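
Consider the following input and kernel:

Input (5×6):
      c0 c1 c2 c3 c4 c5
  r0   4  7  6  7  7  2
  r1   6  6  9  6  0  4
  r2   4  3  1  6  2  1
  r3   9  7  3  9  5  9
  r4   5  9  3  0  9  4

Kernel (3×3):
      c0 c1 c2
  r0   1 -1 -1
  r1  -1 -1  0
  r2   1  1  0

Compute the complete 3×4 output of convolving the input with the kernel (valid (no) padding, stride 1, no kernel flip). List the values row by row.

-14 -17 -16 0
0 -3 8 8
-2 -2 -16 -2

Output[0,0]: The receptive field on the input at this output position is [4 7 6 / 6 6 9 / 4 3 1]. Elementwise product with the kernel and sum: 4·1 + 7·-1 + 6·-1 + 6·-1 + 6·-1 + 4·1 + 3·1.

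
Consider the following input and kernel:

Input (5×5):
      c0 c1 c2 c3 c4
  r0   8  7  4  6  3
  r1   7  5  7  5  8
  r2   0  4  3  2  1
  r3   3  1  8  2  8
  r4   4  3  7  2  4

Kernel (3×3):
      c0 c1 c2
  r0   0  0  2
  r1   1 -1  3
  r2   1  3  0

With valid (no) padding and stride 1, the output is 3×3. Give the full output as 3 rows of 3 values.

43 38 41
25 42 34
45 27 45

Output[0,0]: The receptive field on the input at this output position is [8 7 4 / 7 5 7 / 0 4 3]. Elementwise product with the kernel and sum: 4·2 + 7·1 + 5·-1 + 7·3 + 0·1 + 4·3.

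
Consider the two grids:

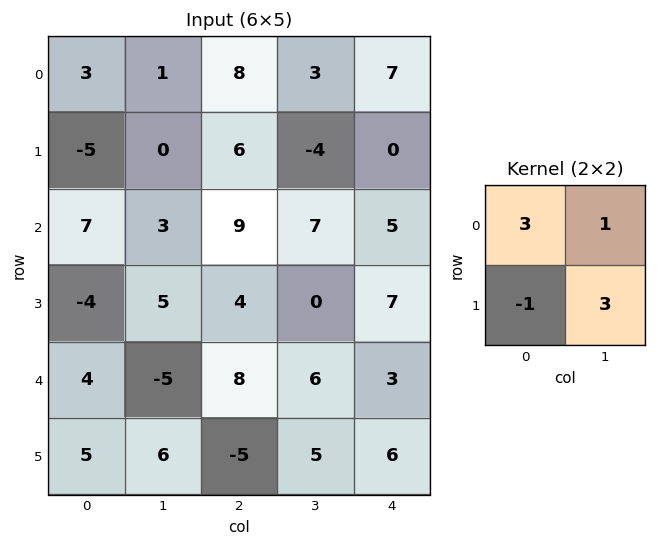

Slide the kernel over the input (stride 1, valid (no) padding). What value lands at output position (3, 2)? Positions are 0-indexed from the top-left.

22

The receptive field on the input at this output position is [4 0 / 8 6]. Elementwise product with the kernel and sum: 4·3 + 0·1 + 8·-1 + 6·3.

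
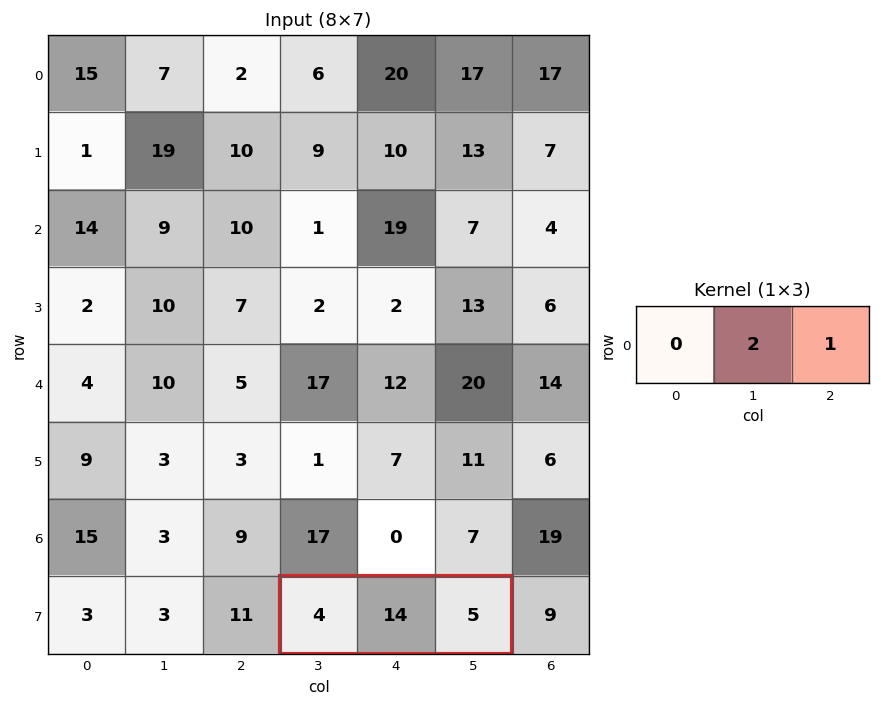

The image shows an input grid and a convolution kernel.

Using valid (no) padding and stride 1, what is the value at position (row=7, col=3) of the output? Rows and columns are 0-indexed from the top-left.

The receptive field on the input at this output position is [4 14 5]. Elementwise product with the kernel and sum: 14·2 + 5·1.

33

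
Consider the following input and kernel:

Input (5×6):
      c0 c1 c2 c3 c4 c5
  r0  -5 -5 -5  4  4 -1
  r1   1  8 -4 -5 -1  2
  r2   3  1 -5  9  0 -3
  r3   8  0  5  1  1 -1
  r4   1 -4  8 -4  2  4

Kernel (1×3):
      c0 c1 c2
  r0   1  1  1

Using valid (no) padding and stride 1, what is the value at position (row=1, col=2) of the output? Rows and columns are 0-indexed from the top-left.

The receptive field on the input at this output position is [-4 -5 -1]. Elementwise product with the kernel and sum: -4·1 + -5·1 + -1·1.

-10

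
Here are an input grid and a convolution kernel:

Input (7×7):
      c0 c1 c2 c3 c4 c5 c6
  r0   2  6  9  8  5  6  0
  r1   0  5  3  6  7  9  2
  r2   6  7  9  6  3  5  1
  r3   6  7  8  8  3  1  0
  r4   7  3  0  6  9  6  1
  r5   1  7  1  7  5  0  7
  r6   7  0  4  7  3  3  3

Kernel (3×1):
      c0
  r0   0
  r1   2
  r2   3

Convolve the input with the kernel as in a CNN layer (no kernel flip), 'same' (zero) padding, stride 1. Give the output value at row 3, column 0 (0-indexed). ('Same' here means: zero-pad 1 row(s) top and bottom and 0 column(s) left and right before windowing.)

33

The receptive field on the zero-padded input at this output position is [6 / 6 / 7]. Elementwise product with the kernel and sum: 6·2 + 7·3.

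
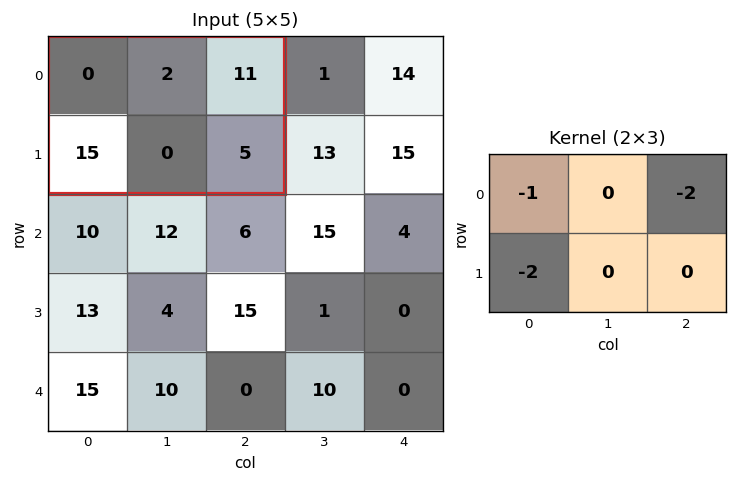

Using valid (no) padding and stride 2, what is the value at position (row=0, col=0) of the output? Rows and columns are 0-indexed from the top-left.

The receptive field on the input at this output position is [0 2 11 / 15 0 5]. Elementwise product with the kernel and sum: 0·-1 + 11·-2 + 15·-2.

-52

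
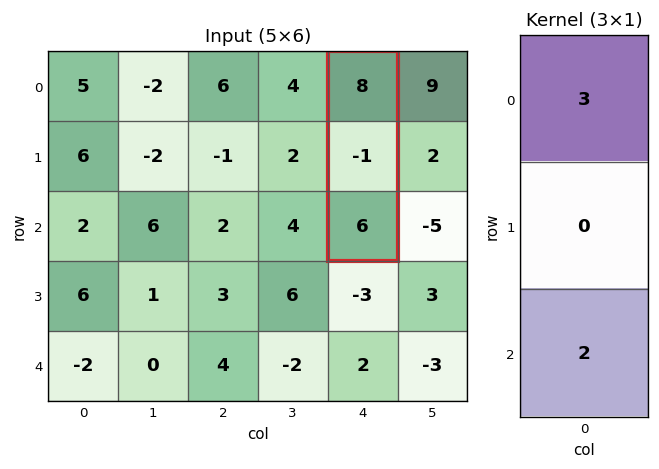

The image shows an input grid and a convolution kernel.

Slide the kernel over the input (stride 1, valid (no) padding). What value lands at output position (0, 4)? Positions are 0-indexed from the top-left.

The receptive field on the input at this output position is [8 / -1 / 6]. Elementwise product with the kernel and sum: 8·3 + 6·2.

36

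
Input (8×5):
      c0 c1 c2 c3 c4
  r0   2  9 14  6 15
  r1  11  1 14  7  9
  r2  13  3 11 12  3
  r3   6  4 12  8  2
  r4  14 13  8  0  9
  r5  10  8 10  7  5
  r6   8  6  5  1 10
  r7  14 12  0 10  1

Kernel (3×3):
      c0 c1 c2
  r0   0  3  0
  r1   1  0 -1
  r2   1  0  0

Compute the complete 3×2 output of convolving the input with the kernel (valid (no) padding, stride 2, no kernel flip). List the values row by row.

37 34
17 54
47 10

Output[0,0]: The receptive field on the input at this output position is [2 9 14 / 11 1 14 / 13 3 11]. Elementwise product with the kernel and sum: 9·3 + 11·1 + 14·-1 + 13·1.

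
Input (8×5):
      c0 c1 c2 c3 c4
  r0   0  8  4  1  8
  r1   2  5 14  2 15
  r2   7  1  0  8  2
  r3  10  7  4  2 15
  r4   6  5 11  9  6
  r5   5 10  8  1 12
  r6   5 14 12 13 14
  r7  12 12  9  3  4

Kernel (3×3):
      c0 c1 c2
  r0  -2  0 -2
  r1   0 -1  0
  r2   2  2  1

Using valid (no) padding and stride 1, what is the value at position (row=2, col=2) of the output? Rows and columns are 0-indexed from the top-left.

The receptive field on the input at this output position is [0 8 2 / 4 2 15 / 11 9 6]. Elementwise product with the kernel and sum: 0·-2 + 2·-2 + 2·-1 + 11·2 + 9·2 + 6·1.

40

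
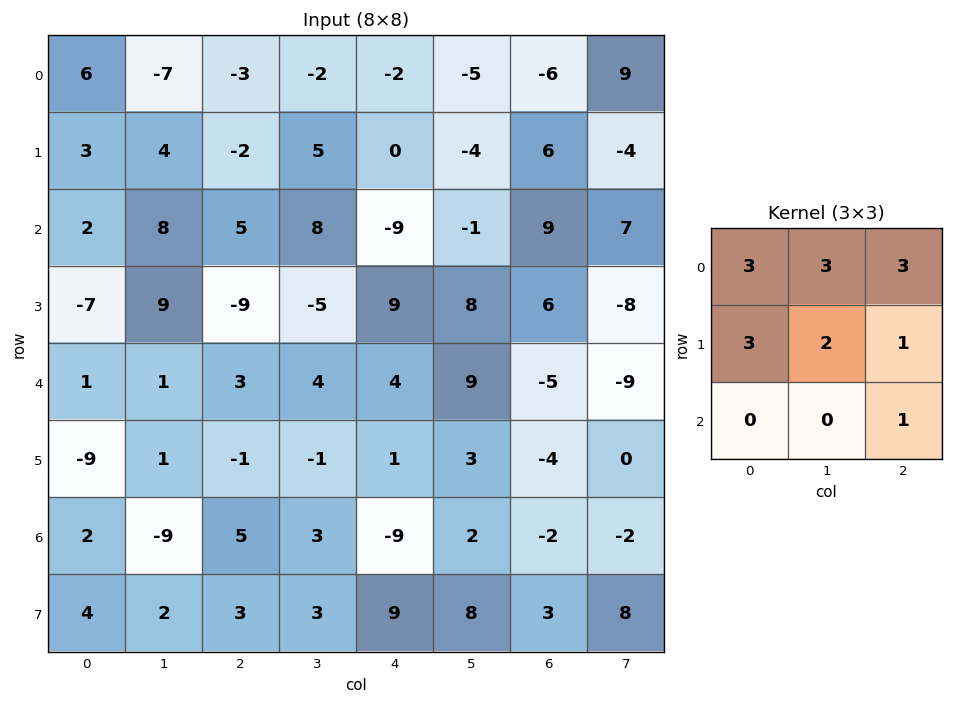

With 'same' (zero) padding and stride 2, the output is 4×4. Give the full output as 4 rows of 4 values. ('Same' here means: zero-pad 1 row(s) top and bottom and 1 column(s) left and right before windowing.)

Output[0,0]: The receptive field on the zero-padded input at this output position is [0 0 0 / 0 6 -7 / 0 3 4]. Elementwise product with the kernel and sum: 0·3 + 0·3 + 0·3 + 0·3 + 6·2 + -7·1 + 4·1.
Output[0,1]: The receptive field on the zero-padded input at this output position is [0 0 0 / -7 -3 -2 / 4 -2 5]. Elementwise product with the kernel and sum: 0·3 + 0·3 + 0·3 + -7·3 + -3·2 + -2·1 + 5·1.

9 -24 -19 -22
42 58 16 8
10 -3 68 26
-27 -14 10 5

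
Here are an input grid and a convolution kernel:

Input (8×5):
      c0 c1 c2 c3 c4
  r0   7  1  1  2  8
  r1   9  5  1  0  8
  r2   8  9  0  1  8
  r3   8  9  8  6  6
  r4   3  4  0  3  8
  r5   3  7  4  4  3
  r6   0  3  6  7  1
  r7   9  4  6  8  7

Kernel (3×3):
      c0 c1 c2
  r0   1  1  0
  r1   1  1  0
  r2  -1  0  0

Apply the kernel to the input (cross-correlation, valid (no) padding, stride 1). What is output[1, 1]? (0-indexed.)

The receptive field on the input at this output position is [5 1 0 / 9 0 1 / 9 8 6]. Elementwise product with the kernel and sum: 5·1 + 1·1 + 9·1 + 0·1 + 9·-1.

6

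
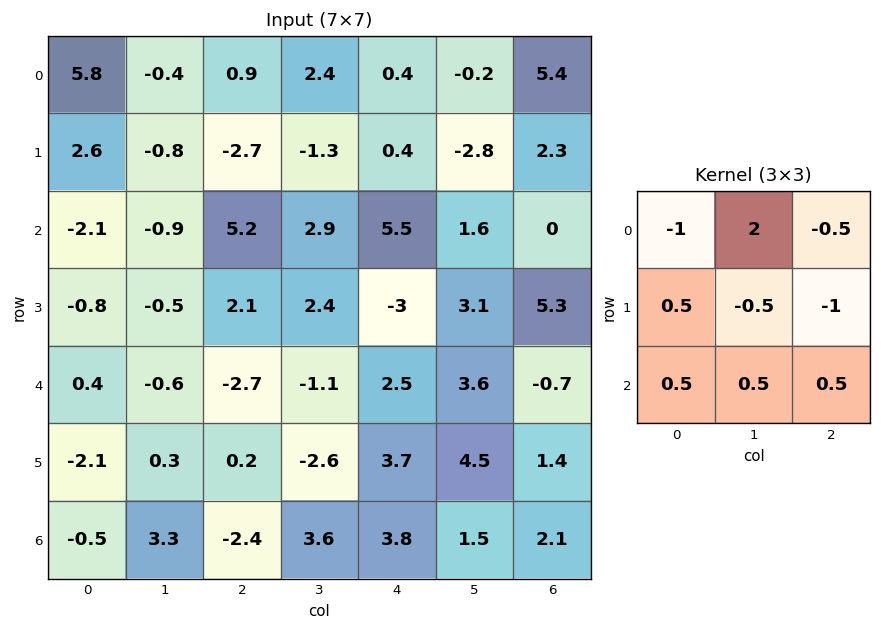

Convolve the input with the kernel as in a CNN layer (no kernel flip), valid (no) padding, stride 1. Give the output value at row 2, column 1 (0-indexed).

The receptive field on the input at this output position is [-0.9 5.2 2.9 / -0.5 2.1 2.4 / -0.6 -2.7 -1.1]. Elementwise product with the kernel and sum: -0.9·-1 + 5.2·2 + 2.9·-0.5 + -0.5·0.5 + 2.1·-0.5 + 2.4·-1 + -0.6·0.5 + -2.7·0.5 + -1.1·0.5.

3.95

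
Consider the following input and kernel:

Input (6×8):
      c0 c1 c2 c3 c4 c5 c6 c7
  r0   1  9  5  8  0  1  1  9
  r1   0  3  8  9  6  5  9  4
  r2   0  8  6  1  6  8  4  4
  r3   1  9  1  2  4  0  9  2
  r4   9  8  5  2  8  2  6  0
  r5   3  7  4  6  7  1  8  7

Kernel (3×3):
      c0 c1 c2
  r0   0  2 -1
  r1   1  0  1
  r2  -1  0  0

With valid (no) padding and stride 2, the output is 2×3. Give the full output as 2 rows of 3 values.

21 24 10
3 -4 17

Output[0,0]: The receptive field on the input at this output position is [1 9 5 / 0 3 8 / 0 8 6]. Elementwise product with the kernel and sum: 9·2 + 5·-1 + 0·1 + 8·1 + 0·-1.
Output[0,1]: The receptive field on the input at this output position is [5 8 0 / 8 9 6 / 6 1 6]. Elementwise product with the kernel and sum: 8·2 + 0·-1 + 8·1 + 6·1 + 6·-1.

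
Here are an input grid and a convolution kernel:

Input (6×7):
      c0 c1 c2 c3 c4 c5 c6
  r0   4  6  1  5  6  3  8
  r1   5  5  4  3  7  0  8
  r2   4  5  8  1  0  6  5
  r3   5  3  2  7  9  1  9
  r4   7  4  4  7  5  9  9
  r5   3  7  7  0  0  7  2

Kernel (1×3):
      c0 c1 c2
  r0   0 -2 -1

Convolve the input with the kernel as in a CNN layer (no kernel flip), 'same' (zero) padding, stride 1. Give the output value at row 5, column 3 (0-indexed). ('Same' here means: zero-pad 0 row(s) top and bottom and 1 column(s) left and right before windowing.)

0

The receptive field on the zero-padded input at this output position is [7 0 0]. Elementwise product with the kernel and sum: 0·-2 + 0·-1.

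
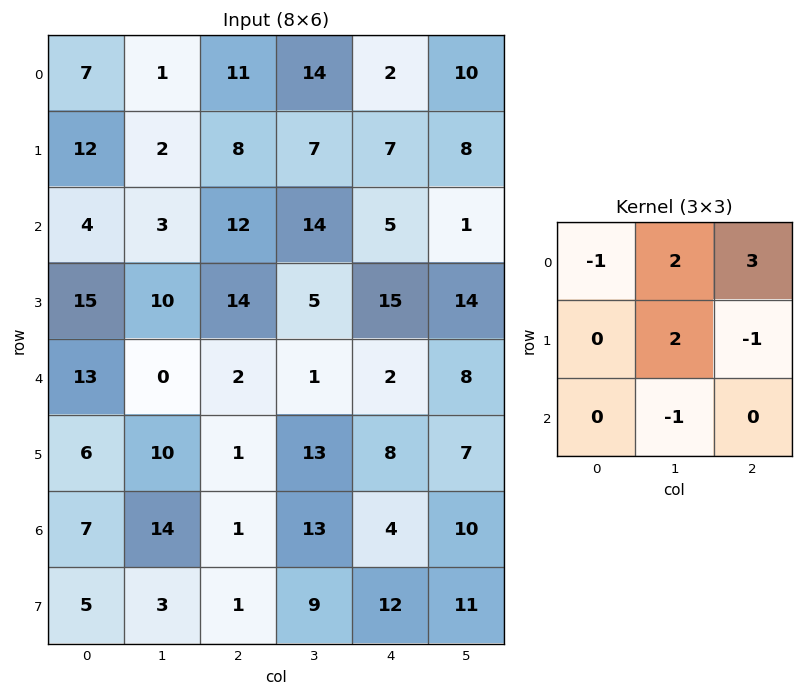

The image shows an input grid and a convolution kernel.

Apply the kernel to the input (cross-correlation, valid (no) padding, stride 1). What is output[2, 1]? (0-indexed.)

The receptive field on the input at this output position is [3 12 14 / 10 14 5 / 0 2 1]. Elementwise product with the kernel and sum: 3·-1 + 12·2 + 14·3 + 14·2 + 5·-1 + 2·-1.

84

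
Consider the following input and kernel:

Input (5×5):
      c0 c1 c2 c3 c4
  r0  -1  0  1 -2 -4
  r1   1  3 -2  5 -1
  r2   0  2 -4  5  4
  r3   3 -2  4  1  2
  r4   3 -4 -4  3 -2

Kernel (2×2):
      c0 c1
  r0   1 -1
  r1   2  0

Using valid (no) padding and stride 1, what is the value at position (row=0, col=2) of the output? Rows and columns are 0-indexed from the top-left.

The receptive field on the input at this output position is [1 -2 / -2 5]. Elementwise product with the kernel and sum: 1·1 + -2·-1 + -2·2.

-1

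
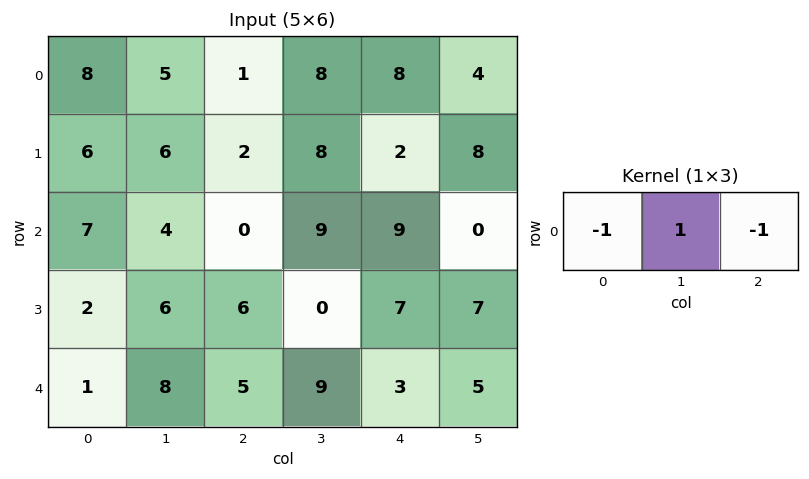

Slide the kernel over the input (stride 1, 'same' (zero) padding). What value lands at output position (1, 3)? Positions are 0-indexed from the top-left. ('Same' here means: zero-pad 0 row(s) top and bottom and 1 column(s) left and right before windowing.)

4

The receptive field on the zero-padded input at this output position is [2 8 2]. Elementwise product with the kernel and sum: 2·-1 + 8·1 + 2·-1.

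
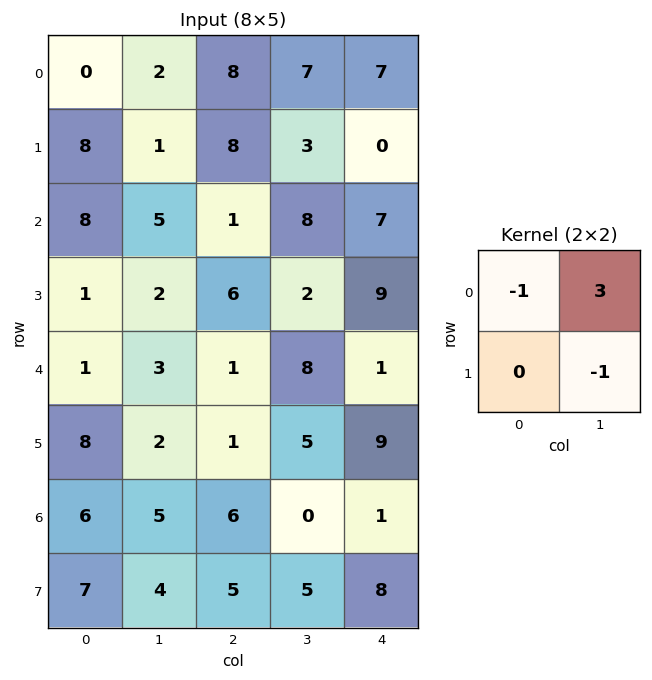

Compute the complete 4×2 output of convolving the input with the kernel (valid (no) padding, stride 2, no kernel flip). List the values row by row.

Output[0,0]: The receptive field on the input at this output position is [0 2 / 8 1]. Elementwise product with the kernel and sum: 0·-1 + 2·3 + 1·-1.

5 10
5 21
6 18
5 -11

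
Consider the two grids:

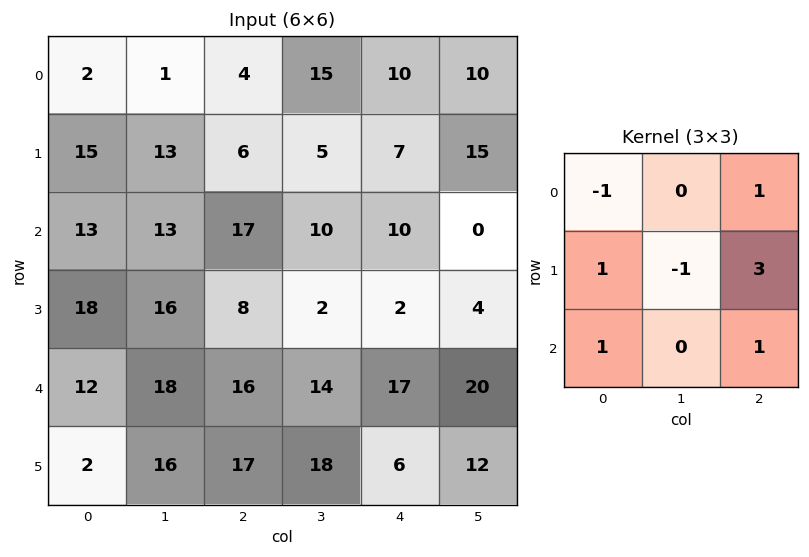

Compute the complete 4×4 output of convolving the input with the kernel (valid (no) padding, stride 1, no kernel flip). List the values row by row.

Output[0,0]: The receptive field on the input at this output position is [2 1 4 / 15 13 6 / 13 13 17]. Elementwise product with the kernel and sum: 2·-1 + 4·1 + 15·1 + 13·-1 + 6·3 + 13·1 + 17·1.

52 59 55 48
68 36 48 16
58 43 38 36
51 64 70 89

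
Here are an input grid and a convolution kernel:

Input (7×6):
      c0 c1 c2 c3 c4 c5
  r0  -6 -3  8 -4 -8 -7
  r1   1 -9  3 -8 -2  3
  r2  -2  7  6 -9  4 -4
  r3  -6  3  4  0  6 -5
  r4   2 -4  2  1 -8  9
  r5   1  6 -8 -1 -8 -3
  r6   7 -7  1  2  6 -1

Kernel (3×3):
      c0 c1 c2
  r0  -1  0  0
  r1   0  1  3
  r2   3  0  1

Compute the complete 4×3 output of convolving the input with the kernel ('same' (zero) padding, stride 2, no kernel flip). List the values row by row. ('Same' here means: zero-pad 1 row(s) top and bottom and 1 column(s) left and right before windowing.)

Output[0,0]: The receptive field on the zero-padded input at this output position is [0 0 0 / 0 -6 -3 / 0 1 -9]. Elementwise product with the kernel and sum: 0·-1 + -6·1 + -3·3 + 0·3 + -9·1.

-24 -39 -50
22 -3 -5
-4 19 13
-14 1 4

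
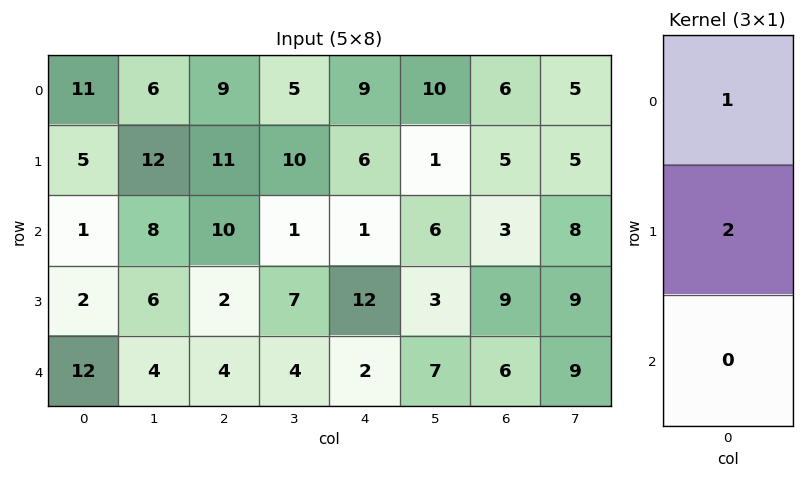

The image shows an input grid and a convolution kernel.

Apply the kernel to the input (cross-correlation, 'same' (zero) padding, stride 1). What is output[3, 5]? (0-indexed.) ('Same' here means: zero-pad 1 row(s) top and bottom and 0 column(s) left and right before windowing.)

The receptive field on the zero-padded input at this output position is [6 / 3 / 7]. Elementwise product with the kernel and sum: 6·1 + 3·2.

12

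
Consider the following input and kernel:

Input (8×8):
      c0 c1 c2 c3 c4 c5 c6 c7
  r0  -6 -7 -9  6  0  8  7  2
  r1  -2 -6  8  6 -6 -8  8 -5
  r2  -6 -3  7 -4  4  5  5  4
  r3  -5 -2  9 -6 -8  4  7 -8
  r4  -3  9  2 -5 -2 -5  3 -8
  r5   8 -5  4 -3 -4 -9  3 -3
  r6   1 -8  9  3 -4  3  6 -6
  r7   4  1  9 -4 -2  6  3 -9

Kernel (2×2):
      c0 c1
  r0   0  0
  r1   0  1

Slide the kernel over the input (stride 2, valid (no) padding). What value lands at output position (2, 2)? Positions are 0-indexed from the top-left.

-9

The receptive field on the input at this output position is [-2 -5 / -4 -9]. Elementwise product with the kernel and sum: -9·1.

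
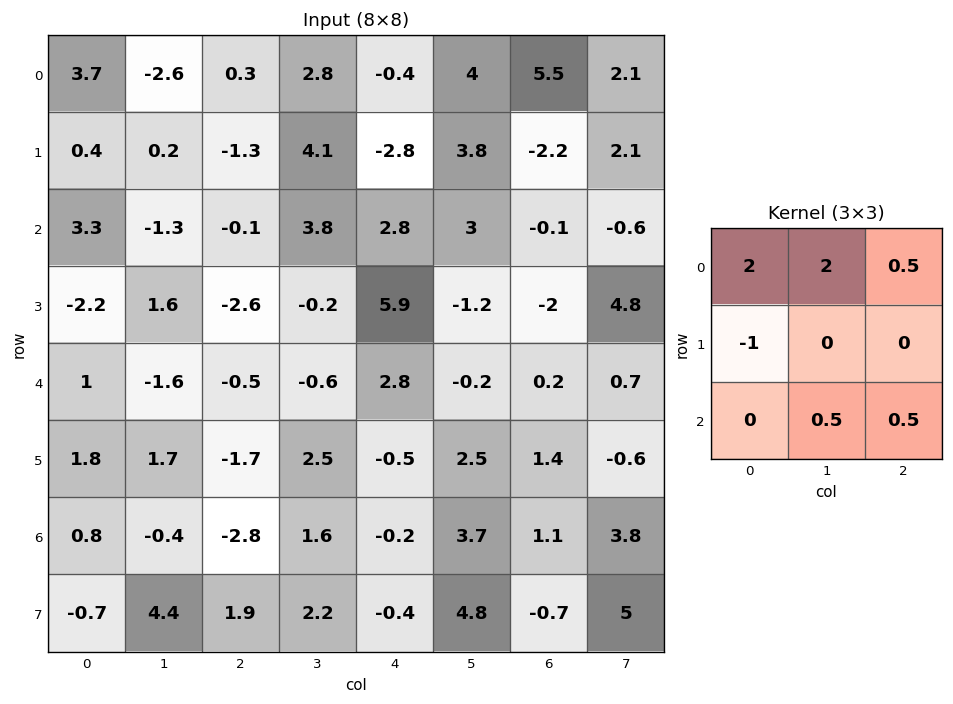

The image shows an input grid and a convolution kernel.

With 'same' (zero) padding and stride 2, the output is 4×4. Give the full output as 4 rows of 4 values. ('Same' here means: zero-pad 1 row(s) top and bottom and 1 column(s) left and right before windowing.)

Output[0,0]: The receptive field on the zero-padded input at this output position is [0 0 0 / 0 3.7 -2.6 / 0 0.4 0.2]. Elementwise product with the kernel and sum: 0·2 + 0·2 + 0·0.5 + 0·-1 + 0.4·0.5 + 0.2·0.5.
Output[0,1]: The receptive field on the zero-padded input at this output position is [0 0 0 / -2.6 0.3 2.8 / 0.2 -1.3 4.1]. Elementwise product with the kernel and sum: 0·2 + 0·2 + 0·0.5 + -2.6·-1 + -1.3·0.5 + 4.1·0.5.

0.3 4 -2.3 -4.05
0.6 -0.25 3.05 2.65
-1.85 -0.1 12.4 -3.4
6.3 3.7 5.85 5.95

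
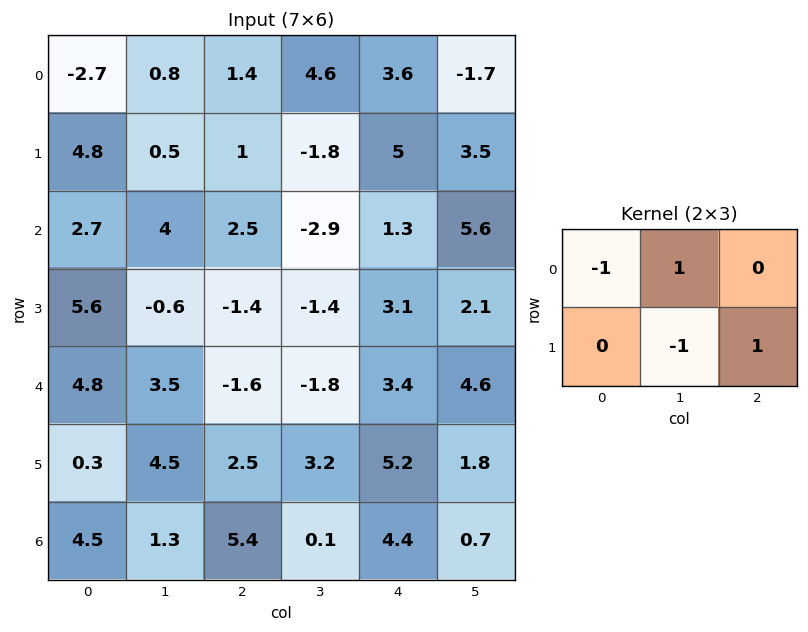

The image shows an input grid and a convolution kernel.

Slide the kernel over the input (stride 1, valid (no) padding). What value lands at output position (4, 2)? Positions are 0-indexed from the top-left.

The receptive field on the input at this output position is [-1.6 -1.8 3.4 / 2.5 3.2 5.2]. Elementwise product with the kernel and sum: -1.6·-1 + -1.8·1 + 3.2·-1 + 5.2·1.

1.8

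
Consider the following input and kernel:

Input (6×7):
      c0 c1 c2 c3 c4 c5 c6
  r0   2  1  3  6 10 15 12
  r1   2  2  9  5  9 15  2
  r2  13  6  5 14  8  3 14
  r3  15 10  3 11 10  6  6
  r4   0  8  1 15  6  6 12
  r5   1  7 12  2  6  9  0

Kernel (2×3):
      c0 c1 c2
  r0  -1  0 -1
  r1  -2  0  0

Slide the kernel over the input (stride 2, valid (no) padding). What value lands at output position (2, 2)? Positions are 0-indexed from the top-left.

The receptive field on the input at this output position is [6 6 12 / 6 9 0]. Elementwise product with the kernel and sum: 6·-1 + 12·-1 + 6·-2.

-30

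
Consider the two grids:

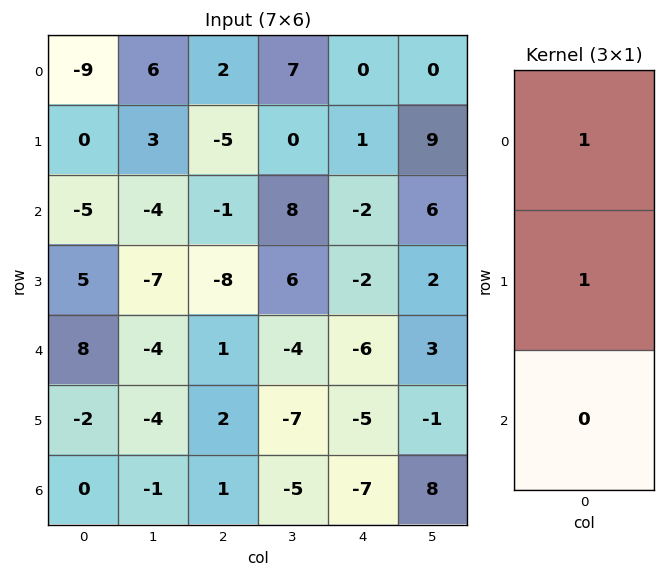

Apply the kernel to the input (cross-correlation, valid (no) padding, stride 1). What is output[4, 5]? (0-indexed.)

2

The receptive field on the input at this output position is [3 / -1 / 8]. Elementwise product with the kernel and sum: 3·1 + -1·1.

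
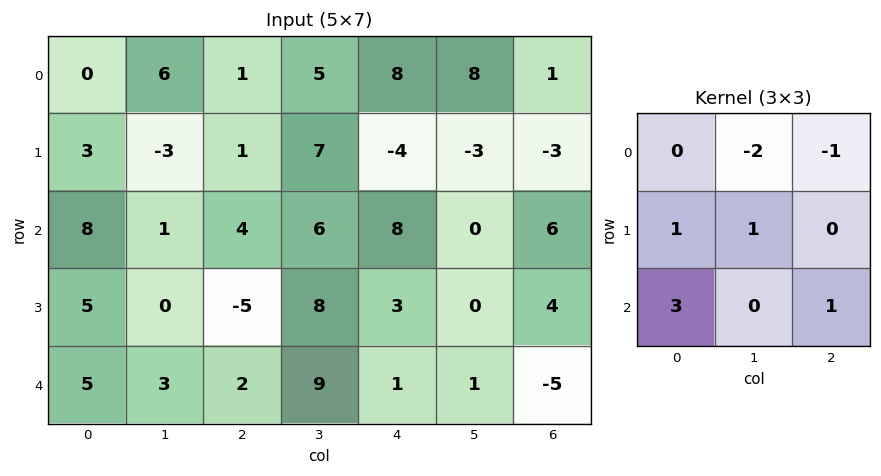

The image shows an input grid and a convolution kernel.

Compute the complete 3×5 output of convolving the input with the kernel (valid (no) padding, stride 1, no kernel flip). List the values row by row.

15 0 10 -3 6
24 4 -12 49 30
16 -1 -10 23 -5

Output[0,0]: The receptive field on the input at this output position is [0 6 1 / 3 -3 1 / 8 1 4]. Elementwise product with the kernel and sum: 6·-2 + 1·-1 + 3·1 + -3·1 + 8·3 + 4·1.
Output[0,1]: The receptive field on the input at this output position is [6 1 5 / -3 1 7 / 1 4 6]. Elementwise product with the kernel and sum: 1·-2 + 5·-1 + -3·1 + 1·1 + 1·3 + 6·1.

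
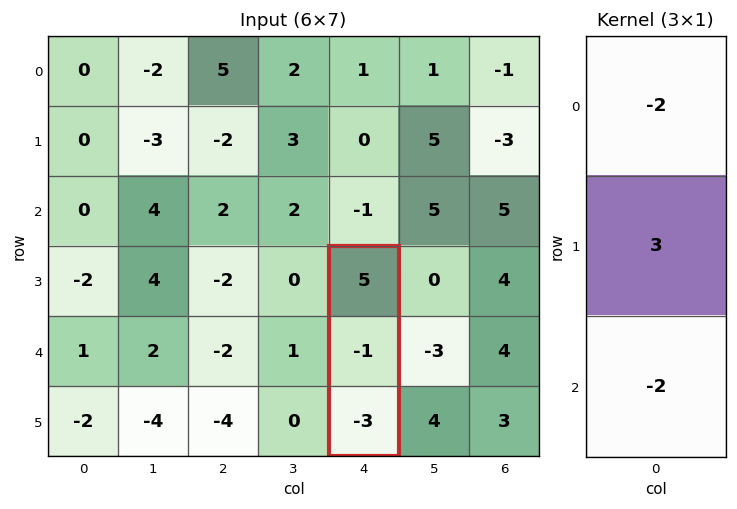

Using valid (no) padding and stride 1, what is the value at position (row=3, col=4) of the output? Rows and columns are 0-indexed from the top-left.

The receptive field on the input at this output position is [5 / -1 / -3]. Elementwise product with the kernel and sum: 5·-2 + -1·3 + -3·-2.

-7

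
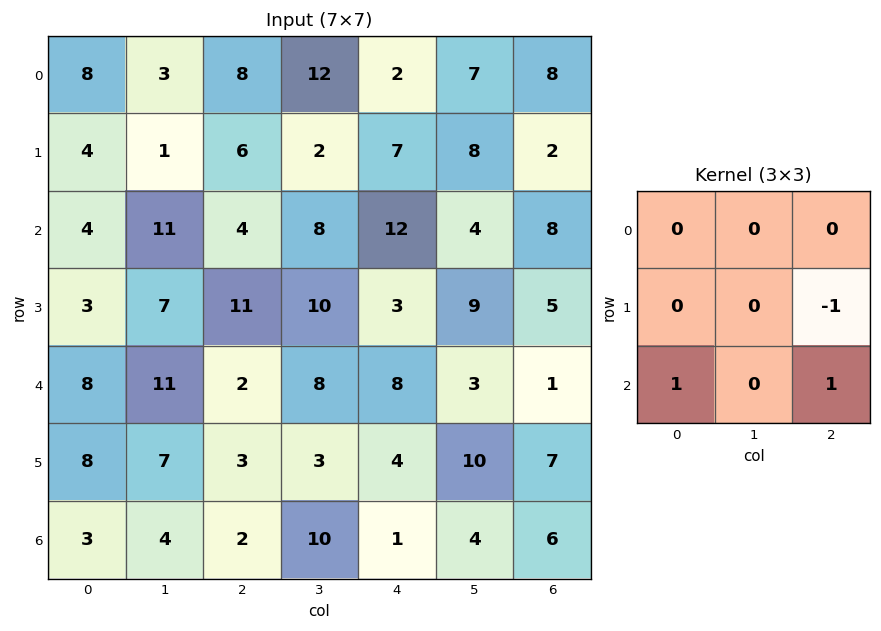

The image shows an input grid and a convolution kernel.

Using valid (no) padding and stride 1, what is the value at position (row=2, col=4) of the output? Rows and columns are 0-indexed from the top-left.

The receptive field on the input at this output position is [12 4 8 / 3 9 5 / 8 3 1]. Elementwise product with the kernel and sum: 5·-1 + 8·1 + 1·1.

4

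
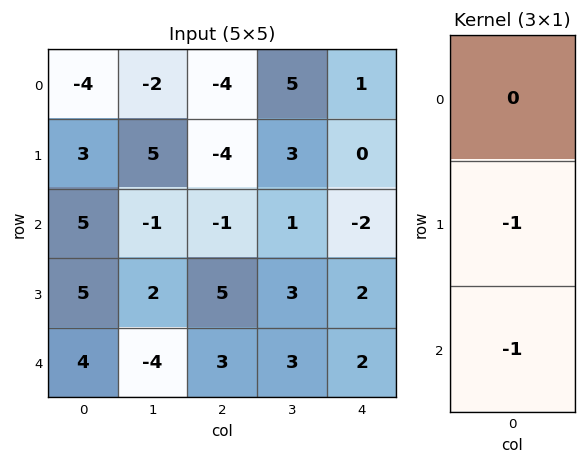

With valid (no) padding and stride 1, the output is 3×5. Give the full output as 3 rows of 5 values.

Output[0,0]: The receptive field on the input at this output position is [-4 / 3 / 5]. Elementwise product with the kernel and sum: 3·-1 + 5·-1.
Output[0,1]: The receptive field on the input at this output position is [-2 / 5 / -1]. Elementwise product with the kernel and sum: 5·-1 + -1·-1.

-8 -4 5 -4 2
-10 -1 -4 -4 0
-9 2 -8 -6 -4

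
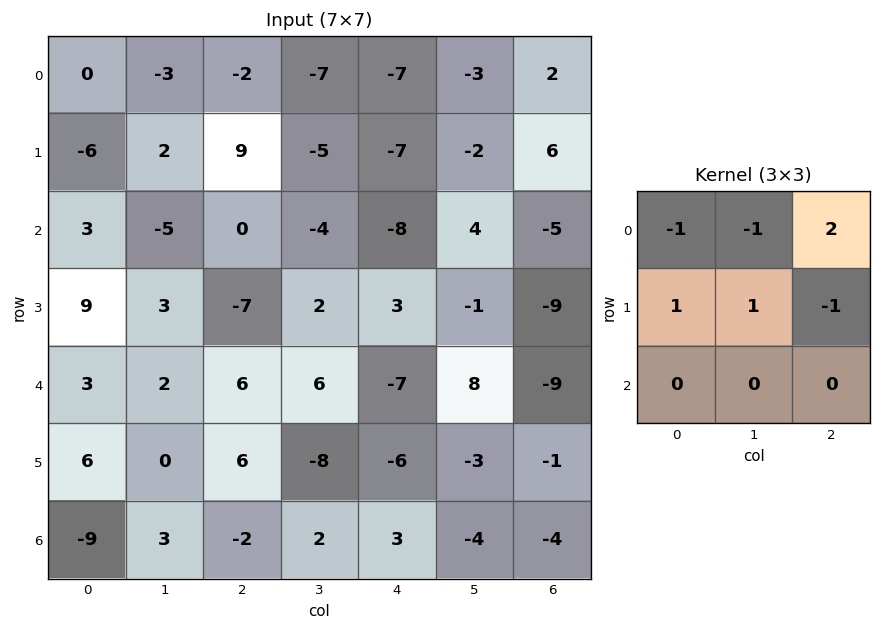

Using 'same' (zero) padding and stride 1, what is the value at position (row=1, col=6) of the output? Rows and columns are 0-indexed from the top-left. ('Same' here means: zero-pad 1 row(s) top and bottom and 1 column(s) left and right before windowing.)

5

The receptive field on the zero-padded input at this output position is [-3 2 0 / -2 6 0 / 4 -5 0]. Elementwise product with the kernel and sum: -3·-1 + 2·-1 + 0·2 + -2·1 + 6·1 + 0·-1.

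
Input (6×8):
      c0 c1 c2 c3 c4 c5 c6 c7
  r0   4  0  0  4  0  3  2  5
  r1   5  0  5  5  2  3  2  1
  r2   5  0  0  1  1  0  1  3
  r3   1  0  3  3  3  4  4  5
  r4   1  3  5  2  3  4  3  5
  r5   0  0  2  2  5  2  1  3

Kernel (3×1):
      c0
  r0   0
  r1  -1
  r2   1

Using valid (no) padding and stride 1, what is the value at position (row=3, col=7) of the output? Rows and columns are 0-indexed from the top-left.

The receptive field on the input at this output position is [5 / 5 / 3]. Elementwise product with the kernel and sum: 5·-1 + 3·1.

-2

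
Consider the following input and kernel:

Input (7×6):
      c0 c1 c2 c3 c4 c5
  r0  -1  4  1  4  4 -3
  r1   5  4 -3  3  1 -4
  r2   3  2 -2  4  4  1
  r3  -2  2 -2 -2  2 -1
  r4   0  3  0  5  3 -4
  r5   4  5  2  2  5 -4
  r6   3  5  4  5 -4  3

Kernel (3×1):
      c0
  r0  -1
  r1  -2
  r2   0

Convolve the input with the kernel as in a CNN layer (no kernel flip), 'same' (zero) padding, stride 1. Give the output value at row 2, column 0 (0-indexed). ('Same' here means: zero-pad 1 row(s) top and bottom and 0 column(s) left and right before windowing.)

-11

The receptive field on the zero-padded input at this output position is [5 / 3 / -2]. Elementwise product with the kernel and sum: 5·-1 + 3·-2.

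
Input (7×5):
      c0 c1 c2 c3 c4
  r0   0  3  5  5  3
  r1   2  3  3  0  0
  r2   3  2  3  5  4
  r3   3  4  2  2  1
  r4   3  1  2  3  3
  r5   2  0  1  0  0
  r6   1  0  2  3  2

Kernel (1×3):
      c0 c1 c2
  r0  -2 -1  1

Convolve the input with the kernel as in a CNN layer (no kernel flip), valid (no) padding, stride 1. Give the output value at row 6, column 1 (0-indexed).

The receptive field on the input at this output position is [0 2 3]. Elementwise product with the kernel and sum: 0·-2 + 2·-1 + 3·1.

1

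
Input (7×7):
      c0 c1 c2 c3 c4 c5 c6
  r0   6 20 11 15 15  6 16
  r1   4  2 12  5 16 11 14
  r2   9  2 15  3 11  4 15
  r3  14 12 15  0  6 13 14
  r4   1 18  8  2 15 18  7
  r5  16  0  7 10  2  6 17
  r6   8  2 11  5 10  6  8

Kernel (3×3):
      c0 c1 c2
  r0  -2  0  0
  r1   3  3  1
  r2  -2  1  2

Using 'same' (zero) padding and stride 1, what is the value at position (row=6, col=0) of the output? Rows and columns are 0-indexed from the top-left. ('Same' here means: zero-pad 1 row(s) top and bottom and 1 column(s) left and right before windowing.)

26

The receptive field on the zero-padded input at this output position is [0 16 0 / 0 8 2 / 0 0 0]. Elementwise product with the kernel and sum: 0·-2 + 0·3 + 8·3 + 2·1 + 0·-2 + 0·1 + 0·2.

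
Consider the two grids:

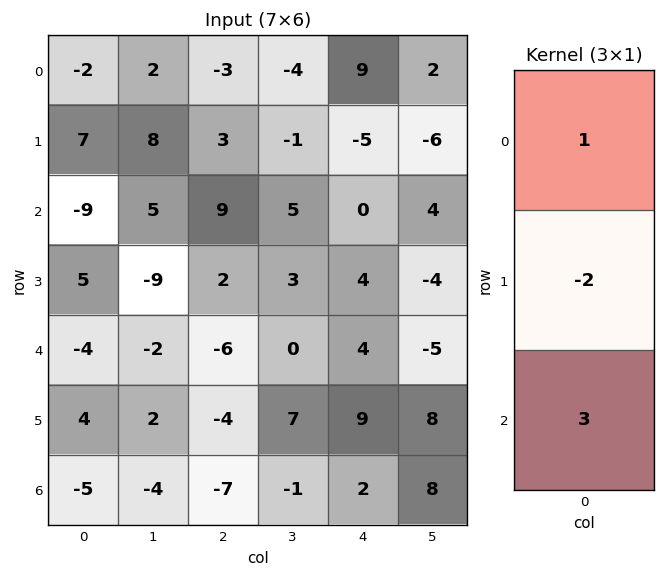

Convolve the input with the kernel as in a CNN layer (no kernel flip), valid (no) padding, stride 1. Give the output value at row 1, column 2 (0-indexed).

-9

The receptive field on the input at this output position is [3 / 9 / 2]. Elementwise product with the kernel and sum: 3·1 + 9·-2 + 2·3.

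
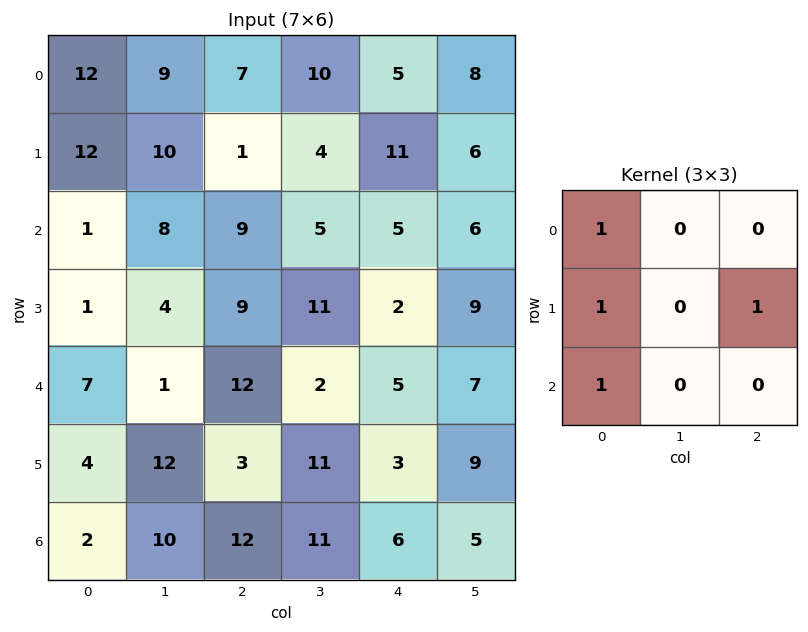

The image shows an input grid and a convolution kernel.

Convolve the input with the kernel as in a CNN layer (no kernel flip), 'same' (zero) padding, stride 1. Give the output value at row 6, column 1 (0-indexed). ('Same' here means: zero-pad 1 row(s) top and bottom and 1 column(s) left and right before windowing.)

The receptive field on the zero-padded input at this output position is [4 12 3 / 2 10 12 / 0 0 0]. Elementwise product with the kernel and sum: 4·1 + 2·1 + 12·1 + 0·1.

18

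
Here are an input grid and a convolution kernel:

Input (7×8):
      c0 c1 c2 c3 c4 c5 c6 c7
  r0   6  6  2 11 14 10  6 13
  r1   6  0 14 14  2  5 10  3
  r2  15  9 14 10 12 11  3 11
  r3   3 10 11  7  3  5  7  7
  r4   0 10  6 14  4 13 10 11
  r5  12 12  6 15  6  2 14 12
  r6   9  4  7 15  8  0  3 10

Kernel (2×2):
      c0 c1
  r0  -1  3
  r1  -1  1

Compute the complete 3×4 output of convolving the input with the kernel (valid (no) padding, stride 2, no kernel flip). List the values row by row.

Output[0,0]: The receptive field on the input at this output position is [6 6 / 6 0]. Elementwise product with the kernel and sum: 6·-1 + 6·3 + 6·-1 + 0·1.
Output[0,1]: The receptive field on the input at this output position is [2 11 / 14 14]. Elementwise product with the kernel and sum: 2·-1 + 11·3 + 14·-1 + 14·1.

6 31 19 26
19 12 23 30
30 45 31 21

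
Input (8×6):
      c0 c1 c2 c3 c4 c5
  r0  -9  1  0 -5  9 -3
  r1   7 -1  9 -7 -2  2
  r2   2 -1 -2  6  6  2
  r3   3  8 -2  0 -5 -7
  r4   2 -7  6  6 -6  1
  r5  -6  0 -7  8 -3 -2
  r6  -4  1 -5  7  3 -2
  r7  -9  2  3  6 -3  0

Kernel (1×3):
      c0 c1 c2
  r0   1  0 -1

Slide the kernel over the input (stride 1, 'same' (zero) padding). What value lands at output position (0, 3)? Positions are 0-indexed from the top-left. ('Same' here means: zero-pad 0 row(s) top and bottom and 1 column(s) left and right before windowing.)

-9

The receptive field on the zero-padded input at this output position is [0 -5 9]. Elementwise product with the kernel and sum: 0·1 + 9·-1.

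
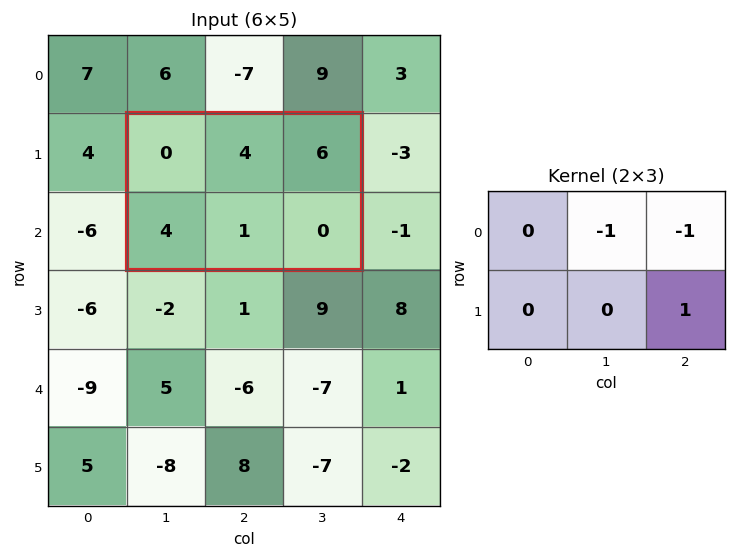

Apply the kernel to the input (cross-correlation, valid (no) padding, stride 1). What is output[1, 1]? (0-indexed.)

The receptive field on the input at this output position is [0 4 6 / 4 1 0]. Elementwise product with the kernel and sum: 4·-1 + 6·-1 + 0·1.

-10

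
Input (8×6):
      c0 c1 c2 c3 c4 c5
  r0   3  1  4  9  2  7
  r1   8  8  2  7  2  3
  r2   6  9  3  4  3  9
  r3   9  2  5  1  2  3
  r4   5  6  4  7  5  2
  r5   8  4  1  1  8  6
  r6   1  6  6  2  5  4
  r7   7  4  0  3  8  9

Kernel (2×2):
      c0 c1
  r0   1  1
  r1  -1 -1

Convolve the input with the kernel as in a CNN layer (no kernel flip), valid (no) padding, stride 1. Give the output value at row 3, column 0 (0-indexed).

The receptive field on the input at this output position is [9 2 / 5 6]. Elementwise product with the kernel and sum: 9·1 + 2·1 + 5·-1 + 6·-1.

0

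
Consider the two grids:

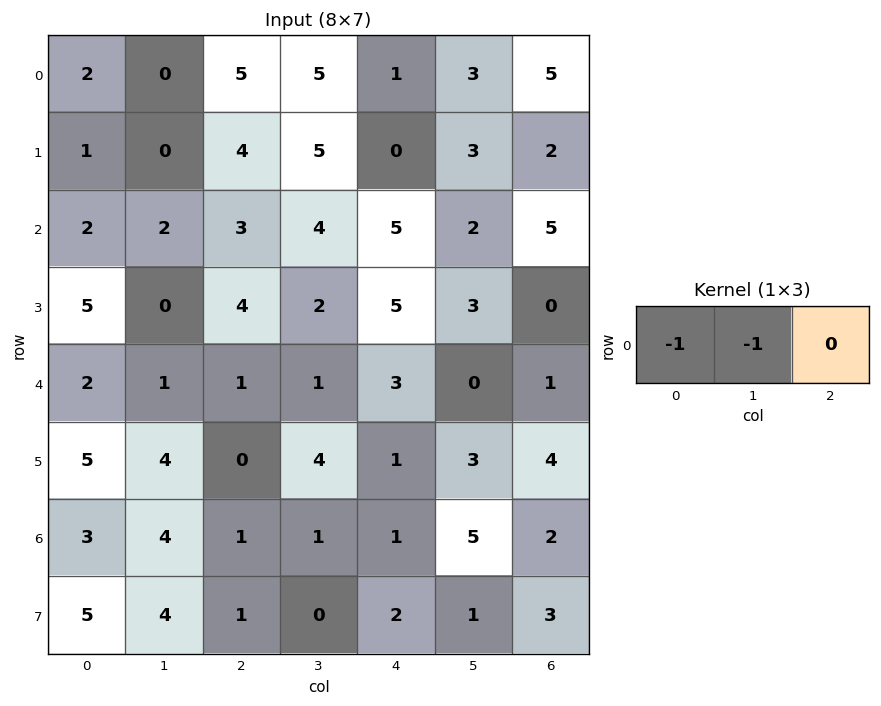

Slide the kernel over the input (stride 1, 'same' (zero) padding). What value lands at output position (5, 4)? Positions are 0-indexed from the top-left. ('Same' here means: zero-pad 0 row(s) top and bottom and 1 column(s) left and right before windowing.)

-5

The receptive field on the zero-padded input at this output position is [4 1 3]. Elementwise product with the kernel and sum: 4·-1 + 1·-1.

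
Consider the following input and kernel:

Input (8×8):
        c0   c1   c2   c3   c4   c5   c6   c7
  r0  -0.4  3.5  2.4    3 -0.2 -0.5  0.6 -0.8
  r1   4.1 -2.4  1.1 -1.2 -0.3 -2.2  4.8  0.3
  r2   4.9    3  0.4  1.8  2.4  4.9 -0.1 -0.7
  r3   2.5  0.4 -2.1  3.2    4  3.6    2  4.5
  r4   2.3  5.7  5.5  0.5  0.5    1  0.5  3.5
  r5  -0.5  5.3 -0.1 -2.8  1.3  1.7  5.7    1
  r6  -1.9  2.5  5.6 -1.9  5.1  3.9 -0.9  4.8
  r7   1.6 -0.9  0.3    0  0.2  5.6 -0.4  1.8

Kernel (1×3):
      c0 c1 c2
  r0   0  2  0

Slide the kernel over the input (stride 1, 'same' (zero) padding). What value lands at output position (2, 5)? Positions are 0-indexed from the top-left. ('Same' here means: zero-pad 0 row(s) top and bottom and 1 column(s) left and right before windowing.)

9.8

The receptive field on the zero-padded input at this output position is [2.4 4.9 -0.1]. Elementwise product with the kernel and sum: 4.9·2.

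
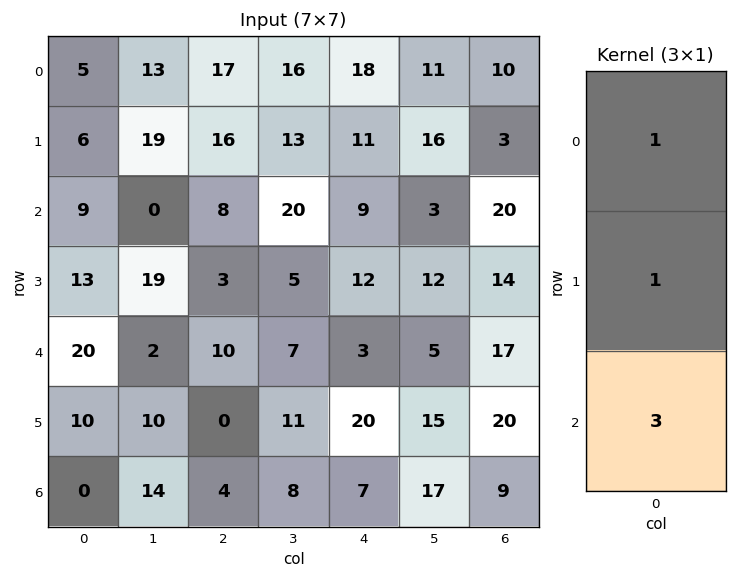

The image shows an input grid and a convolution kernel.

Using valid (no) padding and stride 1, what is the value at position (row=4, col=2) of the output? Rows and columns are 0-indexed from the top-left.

22

The receptive field on the input at this output position is [10 / 0 / 4]. Elementwise product with the kernel and sum: 10·1 + 0·1 + 4·3.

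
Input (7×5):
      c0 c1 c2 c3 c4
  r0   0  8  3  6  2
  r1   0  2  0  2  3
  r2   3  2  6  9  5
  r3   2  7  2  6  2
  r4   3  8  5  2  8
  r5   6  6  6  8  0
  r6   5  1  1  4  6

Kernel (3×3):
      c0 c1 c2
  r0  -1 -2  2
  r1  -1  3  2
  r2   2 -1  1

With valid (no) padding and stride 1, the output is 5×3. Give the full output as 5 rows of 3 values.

Output[0,0]: The receptive field on the input at this output position is [0 8 3 / 0 2 0 / 3 2 6]. Elementwise product with the kernel and sum: 0·-1 + 8·-2 + 3·2 + 0·-1 + 2·3 + 0·2 + 3·2 + 2·-1 + 6·1.

6 7 9
10 54 33
31 28 22
31 26 11
25 19 29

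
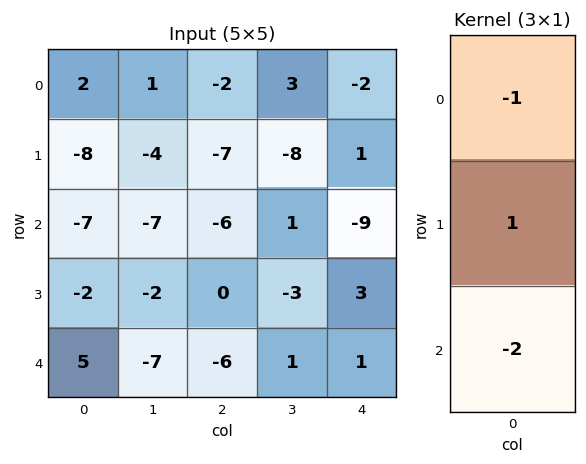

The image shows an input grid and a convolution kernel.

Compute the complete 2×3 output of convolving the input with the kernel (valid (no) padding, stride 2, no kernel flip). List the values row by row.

4 7 21
-5 18 10

Output[0,0]: The receptive field on the input at this output position is [2 / -8 / -7]. Elementwise product with the kernel and sum: 2·-1 + -8·1 + -7·-2.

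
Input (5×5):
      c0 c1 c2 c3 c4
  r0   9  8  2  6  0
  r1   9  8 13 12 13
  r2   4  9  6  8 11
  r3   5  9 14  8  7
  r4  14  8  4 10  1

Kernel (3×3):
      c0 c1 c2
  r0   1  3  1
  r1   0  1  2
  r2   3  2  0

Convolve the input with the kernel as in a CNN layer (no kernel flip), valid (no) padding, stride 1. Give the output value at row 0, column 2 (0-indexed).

92

The receptive field on the input at this output position is [2 6 0 / 13 12 13 / 6 8 11]. Elementwise product with the kernel and sum: 2·1 + 6·3 + 0·1 + 12·1 + 13·2 + 6·3 + 8·2.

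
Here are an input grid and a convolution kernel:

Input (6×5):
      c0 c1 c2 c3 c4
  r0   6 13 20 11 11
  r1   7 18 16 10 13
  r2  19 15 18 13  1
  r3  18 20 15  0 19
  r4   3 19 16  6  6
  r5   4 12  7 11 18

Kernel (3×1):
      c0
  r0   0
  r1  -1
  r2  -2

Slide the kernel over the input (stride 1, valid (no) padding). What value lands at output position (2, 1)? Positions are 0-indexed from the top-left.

-58

The receptive field on the input at this output position is [15 / 20 / 19]. Elementwise product with the kernel and sum: 20·-1 + 19·-2.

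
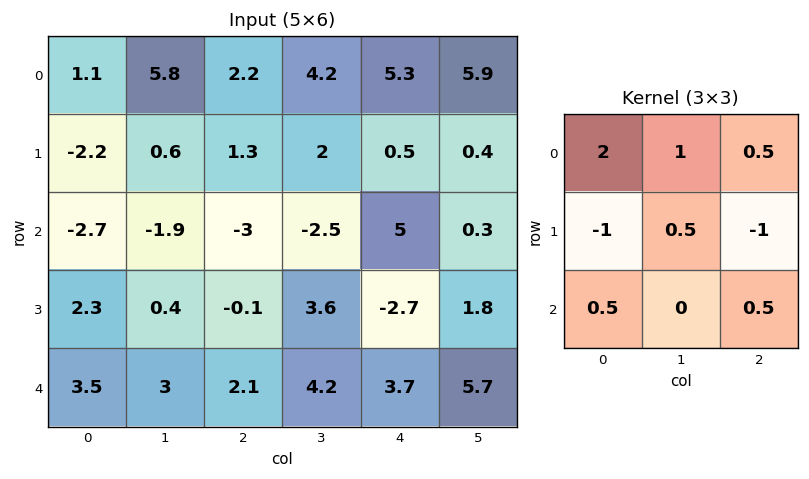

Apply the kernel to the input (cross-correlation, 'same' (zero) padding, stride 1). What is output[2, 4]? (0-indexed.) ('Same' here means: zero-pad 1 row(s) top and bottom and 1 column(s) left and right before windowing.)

12.1

The receptive field on the zero-padded input at this output position is [2 0.5 0.4 / -2.5 5 0.3 / 3.6 -2.7 1.8]. Elementwise product with the kernel and sum: 2·2 + 0.5·1 + 0.4·0.5 + -2.5·-1 + 5·0.5 + 0.3·-1 + 3.6·0.5 + 1.8·0.5.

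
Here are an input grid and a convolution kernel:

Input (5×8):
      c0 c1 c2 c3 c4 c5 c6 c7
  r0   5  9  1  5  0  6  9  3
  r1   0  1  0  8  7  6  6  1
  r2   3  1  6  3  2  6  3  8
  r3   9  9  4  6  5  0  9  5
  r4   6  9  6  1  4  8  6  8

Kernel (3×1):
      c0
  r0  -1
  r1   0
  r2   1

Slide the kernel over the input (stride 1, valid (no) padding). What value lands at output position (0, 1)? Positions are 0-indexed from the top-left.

The receptive field on the input at this output position is [9 / 1 / 1]. Elementwise product with the kernel and sum: 9·-1 + 1·1.

-8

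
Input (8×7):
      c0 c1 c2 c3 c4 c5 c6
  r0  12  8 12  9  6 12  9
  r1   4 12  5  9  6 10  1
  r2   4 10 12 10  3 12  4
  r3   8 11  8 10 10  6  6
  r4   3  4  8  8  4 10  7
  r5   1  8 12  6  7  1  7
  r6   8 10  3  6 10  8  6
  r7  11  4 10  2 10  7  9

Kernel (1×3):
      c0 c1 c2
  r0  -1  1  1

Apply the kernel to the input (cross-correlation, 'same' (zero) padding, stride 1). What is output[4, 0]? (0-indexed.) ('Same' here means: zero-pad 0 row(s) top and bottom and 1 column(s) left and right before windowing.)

The receptive field on the zero-padded input at this output position is [0 3 4]. Elementwise product with the kernel and sum: 0·-1 + 3·1 + 4·1.

7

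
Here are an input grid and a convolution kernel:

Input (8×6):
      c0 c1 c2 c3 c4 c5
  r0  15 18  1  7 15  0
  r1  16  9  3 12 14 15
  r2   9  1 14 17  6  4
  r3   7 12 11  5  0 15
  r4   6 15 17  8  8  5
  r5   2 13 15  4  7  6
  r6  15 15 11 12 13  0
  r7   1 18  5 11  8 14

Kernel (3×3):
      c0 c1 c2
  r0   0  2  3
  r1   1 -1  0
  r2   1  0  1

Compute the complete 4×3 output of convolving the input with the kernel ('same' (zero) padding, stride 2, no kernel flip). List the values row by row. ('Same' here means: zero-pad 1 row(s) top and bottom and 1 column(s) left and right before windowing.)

-6 38 19
62 46 104
57 52 55
46 75 56

Output[0,0]: The receptive field on the zero-padded input at this output position is [0 0 0 / 0 15 18 / 0 16 9]. Elementwise product with the kernel and sum: 0·2 + 0·3 + 0·1 + 15·-1 + 0·1 + 9·1.
Output[0,1]: The receptive field on the zero-padded input at this output position is [0 0 0 / 18 1 7 / 9 3 12]. Elementwise product with the kernel and sum: 0·2 + 0·3 + 18·1 + 1·-1 + 9·1 + 12·1.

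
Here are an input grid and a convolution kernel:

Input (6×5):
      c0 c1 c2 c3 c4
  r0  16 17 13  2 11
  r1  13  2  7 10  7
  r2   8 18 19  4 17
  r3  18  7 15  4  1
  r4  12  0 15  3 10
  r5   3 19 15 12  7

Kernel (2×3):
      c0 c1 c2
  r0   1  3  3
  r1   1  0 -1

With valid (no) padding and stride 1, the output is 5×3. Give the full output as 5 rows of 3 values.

Output[0,0]: The receptive field on the input at this output position is [16 17 13 / 13 2 7]. Elementwise product with the kernel and sum: 16·1 + 17·3 + 13·3 + 13·1 + 7·-1.
Output[0,1]: The receptive field on the input at this output position is [17 13 2 / 2 7 10]. Elementwise product with the kernel and sum: 17·1 + 13·3 + 2·3 + 2·1 + 10·-1.

112 54 52
29 67 60
122 90 96
81 61 35
45 61 62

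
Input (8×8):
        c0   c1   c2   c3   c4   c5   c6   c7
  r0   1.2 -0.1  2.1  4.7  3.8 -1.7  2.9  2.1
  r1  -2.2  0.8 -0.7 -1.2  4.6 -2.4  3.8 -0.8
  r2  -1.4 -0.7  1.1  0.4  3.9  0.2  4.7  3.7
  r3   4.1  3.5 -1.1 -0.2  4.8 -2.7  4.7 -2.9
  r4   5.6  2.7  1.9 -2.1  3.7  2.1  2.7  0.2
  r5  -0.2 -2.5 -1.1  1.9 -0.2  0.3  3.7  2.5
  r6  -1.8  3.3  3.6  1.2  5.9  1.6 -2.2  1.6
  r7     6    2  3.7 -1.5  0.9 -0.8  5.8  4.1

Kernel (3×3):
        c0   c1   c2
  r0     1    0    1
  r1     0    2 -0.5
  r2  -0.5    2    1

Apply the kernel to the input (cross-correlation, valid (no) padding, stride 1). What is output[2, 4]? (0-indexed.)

The receptive field on the input at this output position is [3.9 0.2 4.7 / 4.8 -2.7 4.7 / 3.7 2.1 2.7]. Elementwise product with the kernel and sum: 3.9·1 + 4.7·1 + -2.7·2 + 4.7·-0.5 + 3.7·-0.5 + 2.1·2 + 2.7·1.

5.9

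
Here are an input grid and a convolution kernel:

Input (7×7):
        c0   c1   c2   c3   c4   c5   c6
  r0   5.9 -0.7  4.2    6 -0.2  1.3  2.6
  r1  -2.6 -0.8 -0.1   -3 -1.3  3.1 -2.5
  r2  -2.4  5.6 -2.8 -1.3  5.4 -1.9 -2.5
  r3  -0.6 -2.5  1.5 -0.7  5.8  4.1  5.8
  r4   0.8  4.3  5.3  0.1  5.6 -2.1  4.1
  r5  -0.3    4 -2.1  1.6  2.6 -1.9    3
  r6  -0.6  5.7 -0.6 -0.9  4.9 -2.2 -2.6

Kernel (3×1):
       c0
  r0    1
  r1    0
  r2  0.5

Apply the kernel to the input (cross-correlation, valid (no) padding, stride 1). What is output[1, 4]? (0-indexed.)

The receptive field on the input at this output position is [-1.3 / 5.4 / 5.8]. Elementwise product with the kernel and sum: -1.3·1 + 5.8·0.5.

1.6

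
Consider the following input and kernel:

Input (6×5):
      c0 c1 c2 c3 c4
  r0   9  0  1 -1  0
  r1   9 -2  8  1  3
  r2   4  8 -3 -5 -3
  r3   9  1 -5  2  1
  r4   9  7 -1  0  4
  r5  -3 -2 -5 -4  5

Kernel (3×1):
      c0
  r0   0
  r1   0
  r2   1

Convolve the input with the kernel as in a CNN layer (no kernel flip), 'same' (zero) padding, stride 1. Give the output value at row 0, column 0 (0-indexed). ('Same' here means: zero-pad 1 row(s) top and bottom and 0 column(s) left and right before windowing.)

9

The receptive field on the zero-padded input at this output position is [0 / 9 / 9]. Elementwise product with the kernel and sum: 9·1.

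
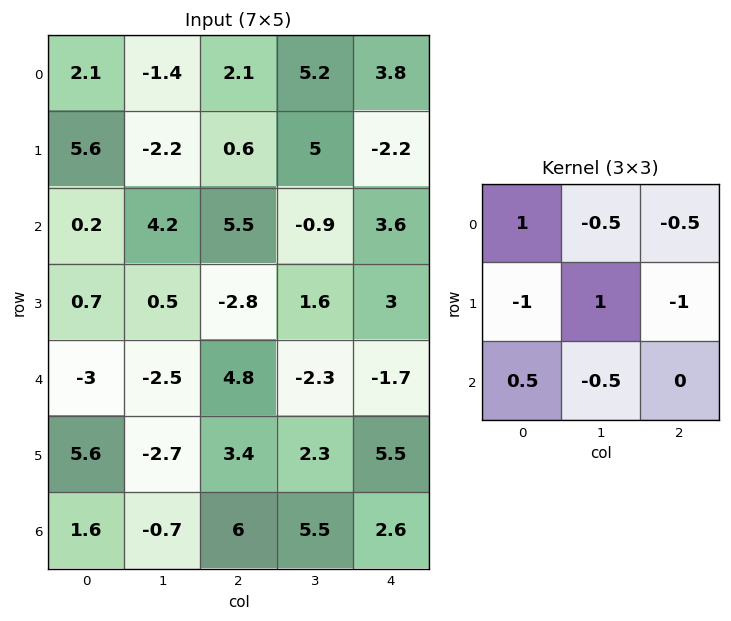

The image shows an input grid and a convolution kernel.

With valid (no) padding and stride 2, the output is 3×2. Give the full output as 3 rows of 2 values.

Output[0,0]: The receptive field on the input at this output position is [2.1 -1.4 2.1 / 5.6 -2.2 0.6 / 0.2 4.2 5.5]. Elementwise product with the kernel and sum: 2.1·1 + -1.4·-0.5 + 2.1·-0.5 + 5.6·-1 + -2.2·1 + 0.6·-1 + 0.2·0.5 + 4.2·-0.5.

-8.65 7.4
-2.3 9.1
-14.7 0.45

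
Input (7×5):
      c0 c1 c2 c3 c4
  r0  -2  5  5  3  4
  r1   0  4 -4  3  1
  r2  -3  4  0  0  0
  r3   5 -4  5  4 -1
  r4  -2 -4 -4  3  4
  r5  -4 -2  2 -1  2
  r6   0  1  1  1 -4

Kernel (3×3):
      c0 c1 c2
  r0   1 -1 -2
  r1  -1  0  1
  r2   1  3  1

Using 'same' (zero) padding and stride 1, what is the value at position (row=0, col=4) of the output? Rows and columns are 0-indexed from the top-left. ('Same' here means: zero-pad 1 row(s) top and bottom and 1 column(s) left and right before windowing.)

3

The receptive field on the zero-padded input at this output position is [0 0 0 / 3 4 0 / 3 1 0]. Elementwise product with the kernel and sum: 0·1 + 0·-1 + 0·-2 + 3·-1 + 0·1 + 3·1 + 1·3 + 0·1.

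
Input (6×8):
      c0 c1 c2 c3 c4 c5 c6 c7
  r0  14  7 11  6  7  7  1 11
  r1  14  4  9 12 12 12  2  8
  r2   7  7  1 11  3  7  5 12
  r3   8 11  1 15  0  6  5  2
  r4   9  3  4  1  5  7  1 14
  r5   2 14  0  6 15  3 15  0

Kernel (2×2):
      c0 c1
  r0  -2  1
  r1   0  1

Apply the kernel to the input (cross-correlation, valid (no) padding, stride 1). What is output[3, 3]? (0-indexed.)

The receptive field on the input at this output position is [15 0 / 1 5]. Elementwise product with the kernel and sum: 15·-2 + 0·1 + 5·1.

-25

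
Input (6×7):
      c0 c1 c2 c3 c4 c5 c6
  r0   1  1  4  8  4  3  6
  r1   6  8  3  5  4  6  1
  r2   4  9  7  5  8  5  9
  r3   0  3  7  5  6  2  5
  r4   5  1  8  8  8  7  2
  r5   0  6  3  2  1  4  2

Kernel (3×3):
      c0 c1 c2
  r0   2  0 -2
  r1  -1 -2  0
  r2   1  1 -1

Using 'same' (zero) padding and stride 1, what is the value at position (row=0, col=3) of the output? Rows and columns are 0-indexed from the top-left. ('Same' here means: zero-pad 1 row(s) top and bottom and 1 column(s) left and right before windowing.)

The receptive field on the zero-padded input at this output position is [0 0 0 / 4 8 4 / 3 5 4]. Elementwise product with the kernel and sum: 0·2 + 0·-2 + 4·-1 + 8·-2 + 3·1 + 5·1 + 4·-1.

-16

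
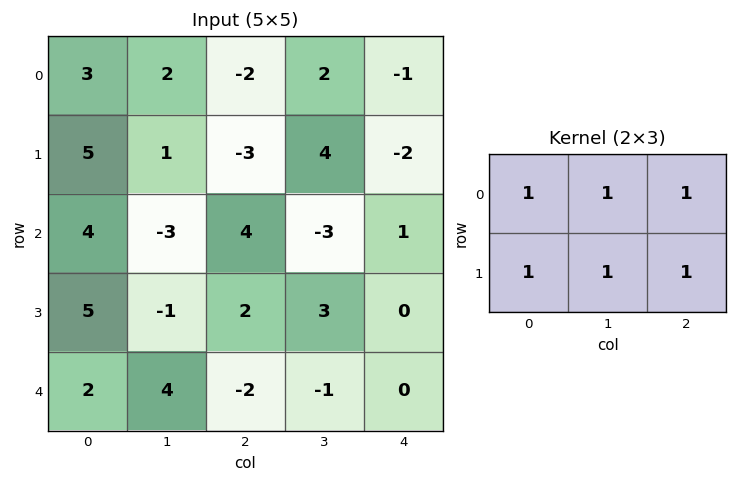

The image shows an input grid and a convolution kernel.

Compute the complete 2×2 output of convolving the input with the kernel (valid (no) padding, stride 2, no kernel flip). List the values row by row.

Output[0,0]: The receptive field on the input at this output position is [3 2 -2 / 5 1 -3]. Elementwise product with the kernel and sum: 3·1 + 2·1 + -2·1 + 5·1 + 1·1 + -3·1.
Output[0,1]: The receptive field on the input at this output position is [-2 2 -1 / -3 4 -2]. Elementwise product with the kernel and sum: -2·1 + 2·1 + -1·1 + -3·1 + 4·1 + -2·1.

6 -2
11 7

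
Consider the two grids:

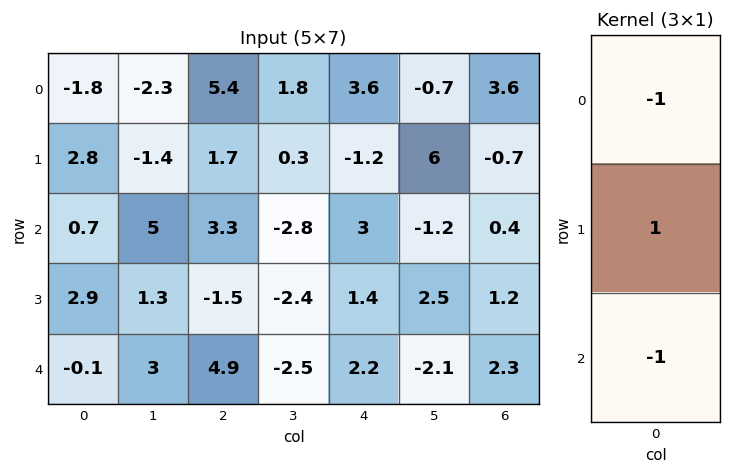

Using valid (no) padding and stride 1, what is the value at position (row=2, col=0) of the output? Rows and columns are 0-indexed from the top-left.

2.3

The receptive field on the input at this output position is [0.7 / 2.9 / -0.1]. Elementwise product with the kernel and sum: 0.7·-1 + 2.9·1 + -0.1·-1.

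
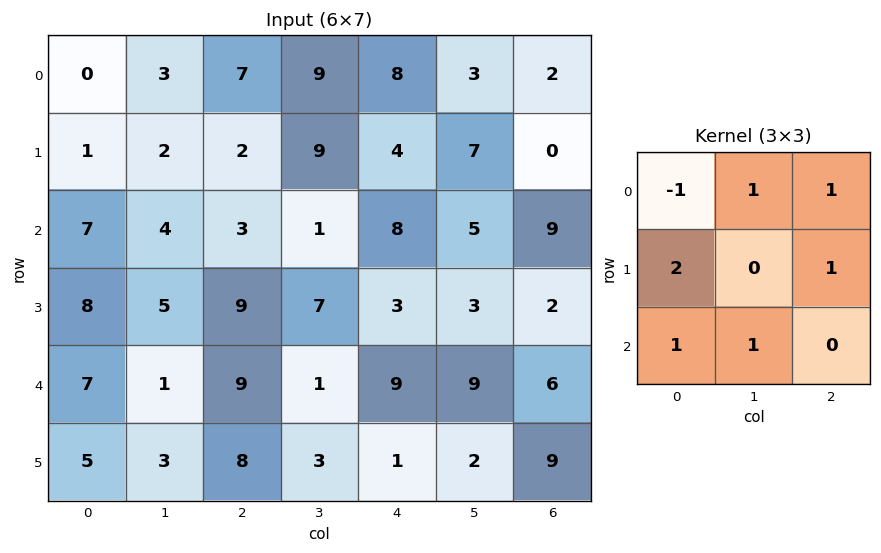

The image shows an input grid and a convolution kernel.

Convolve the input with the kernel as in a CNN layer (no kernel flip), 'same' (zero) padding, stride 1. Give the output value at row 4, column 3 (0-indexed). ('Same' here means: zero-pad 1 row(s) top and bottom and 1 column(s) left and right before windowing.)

The receptive field on the zero-padded input at this output position is [9 7 3 / 9 1 9 / 8 3 1]. Elementwise product with the kernel and sum: 9·-1 + 7·1 + 3·1 + 9·2 + 9·1 + 8·1 + 3·1.

39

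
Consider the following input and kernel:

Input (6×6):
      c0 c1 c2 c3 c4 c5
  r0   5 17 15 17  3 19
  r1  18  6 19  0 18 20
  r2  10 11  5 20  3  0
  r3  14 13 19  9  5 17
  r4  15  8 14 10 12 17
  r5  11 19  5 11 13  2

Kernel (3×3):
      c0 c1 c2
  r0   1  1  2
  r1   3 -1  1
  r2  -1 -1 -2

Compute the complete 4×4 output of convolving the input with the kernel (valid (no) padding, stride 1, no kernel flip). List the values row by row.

Output[0,0]: The receptive field on the input at this output position is [5 17 15 / 18 6 19 / 10 11 5]. Elementwise product with the kernel and sum: 5·1 + 17·1 + 15·2 + 18·3 + 6·-1 + 19·1 + 10·-1 + 11·-1 + 5·-2.

88 9 82 37
21 23 15 67
28 43 36 6
76 24 40 55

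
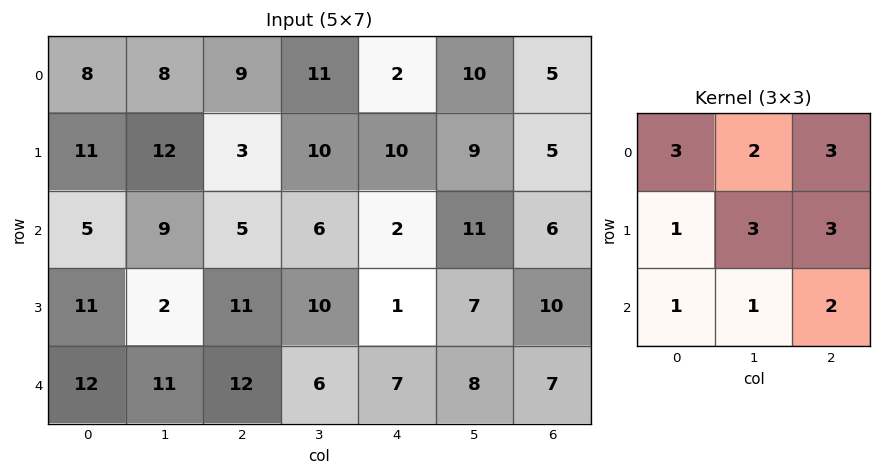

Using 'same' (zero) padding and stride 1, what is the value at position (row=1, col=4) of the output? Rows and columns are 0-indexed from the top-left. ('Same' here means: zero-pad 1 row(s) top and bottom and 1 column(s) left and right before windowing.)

The receptive field on the zero-padded input at this output position is [11 2 10 / 10 10 9 / 6 2 11]. Elementwise product with the kernel and sum: 11·3 + 2·2 + 10·3 + 10·1 + 10·3 + 9·3 + 6·1 + 2·1 + 11·2.

164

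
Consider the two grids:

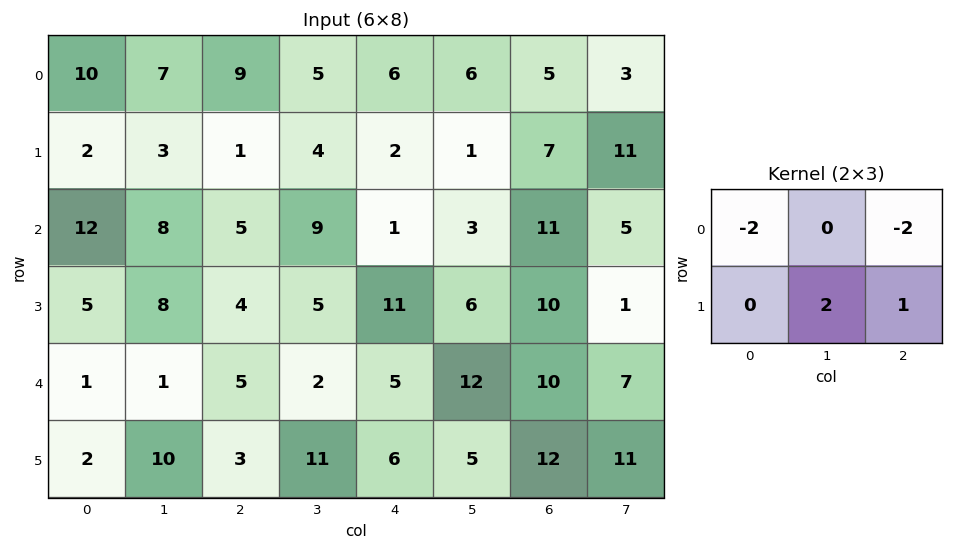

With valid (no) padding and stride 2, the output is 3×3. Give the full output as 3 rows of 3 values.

Output[0,0]: The receptive field on the input at this output position is [10 7 9 / 2 3 1]. Elementwise product with the kernel and sum: 10·-2 + 9·-2 + 3·2 + 1·1.

-31 -20 -13
-14 9 -2
11 8 -8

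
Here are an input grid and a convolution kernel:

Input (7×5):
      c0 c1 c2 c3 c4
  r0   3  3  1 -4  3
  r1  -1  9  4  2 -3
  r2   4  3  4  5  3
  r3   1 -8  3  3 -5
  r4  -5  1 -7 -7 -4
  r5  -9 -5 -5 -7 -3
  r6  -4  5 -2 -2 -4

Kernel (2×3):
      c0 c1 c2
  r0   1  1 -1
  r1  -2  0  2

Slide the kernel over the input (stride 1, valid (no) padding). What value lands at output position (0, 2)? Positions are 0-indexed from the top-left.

-20

The receptive field on the input at this output position is [1 -4 3 / 4 2 -3]. Elementwise product with the kernel and sum: 1·1 + -4·1 + 3·-1 + 4·-2 + -3·2.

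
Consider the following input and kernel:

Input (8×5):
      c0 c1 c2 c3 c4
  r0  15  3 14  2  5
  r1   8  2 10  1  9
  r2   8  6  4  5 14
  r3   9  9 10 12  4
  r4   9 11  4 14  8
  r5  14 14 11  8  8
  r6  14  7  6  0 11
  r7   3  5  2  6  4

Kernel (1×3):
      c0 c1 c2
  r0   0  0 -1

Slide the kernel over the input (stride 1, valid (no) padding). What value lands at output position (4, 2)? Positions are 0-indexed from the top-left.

The receptive field on the input at this output position is [4 14 8]. Elementwise product with the kernel and sum: 8·-1.

-8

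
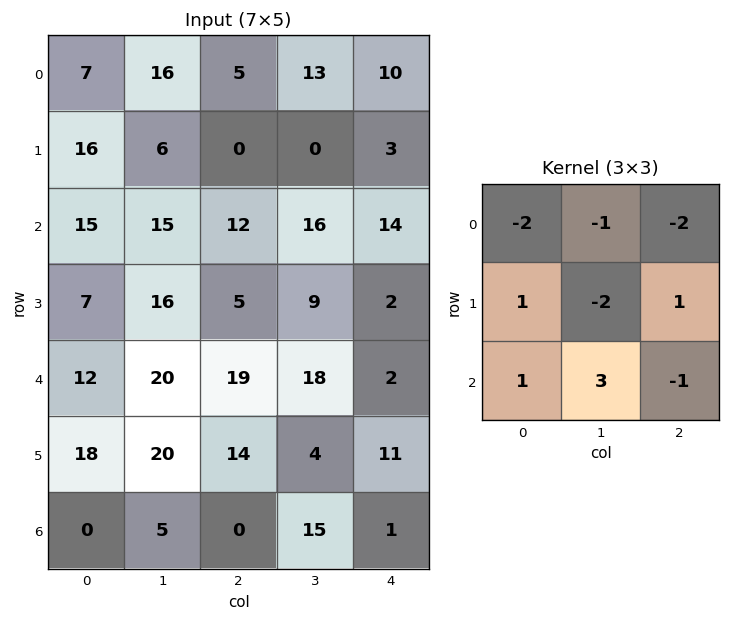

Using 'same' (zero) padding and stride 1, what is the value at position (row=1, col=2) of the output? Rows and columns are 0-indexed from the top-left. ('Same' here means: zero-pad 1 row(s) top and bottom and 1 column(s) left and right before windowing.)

-22

The receptive field on the zero-padded input at this output position is [16 5 13 / 6 0 0 / 15 12 16]. Elementwise product with the kernel and sum: 16·-2 + 5·-1 + 13·-2 + 6·1 + 0·-2 + 0·1 + 15·1 + 12·3 + 16·-1.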